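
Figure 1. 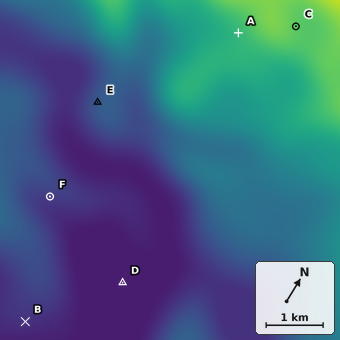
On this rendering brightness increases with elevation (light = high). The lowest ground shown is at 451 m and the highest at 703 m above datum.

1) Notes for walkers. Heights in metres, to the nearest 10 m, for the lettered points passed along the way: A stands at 630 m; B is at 470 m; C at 660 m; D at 450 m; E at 510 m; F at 480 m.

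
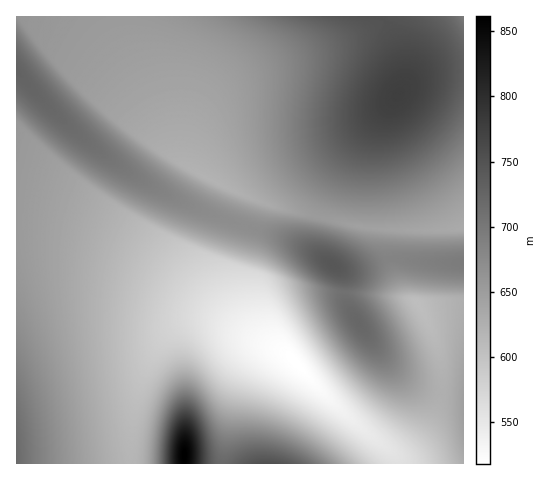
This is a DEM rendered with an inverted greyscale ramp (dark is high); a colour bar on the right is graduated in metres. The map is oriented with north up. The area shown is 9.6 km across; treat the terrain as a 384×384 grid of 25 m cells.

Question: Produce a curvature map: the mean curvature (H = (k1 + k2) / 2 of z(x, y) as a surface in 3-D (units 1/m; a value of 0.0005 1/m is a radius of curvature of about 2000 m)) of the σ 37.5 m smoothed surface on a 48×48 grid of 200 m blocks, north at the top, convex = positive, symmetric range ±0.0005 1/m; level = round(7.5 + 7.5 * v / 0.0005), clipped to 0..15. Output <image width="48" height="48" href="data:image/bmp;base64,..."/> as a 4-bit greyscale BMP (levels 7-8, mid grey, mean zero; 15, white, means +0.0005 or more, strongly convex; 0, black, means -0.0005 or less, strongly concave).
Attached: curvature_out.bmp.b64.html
<image width="48" height="48" href="data:image/bmp;base64,Qk32BAAAAAAAAHYAAAAoAAAAMAAAADAAAAABAAQAAAAAAIAEAAATCwAAEwsAABAAAAAAAAAAAAAAABEREQAiIiIAMzMzAERERABVVVUAZmZmAHd3dwCIiIgAmZmZAKqqqgC7u7sAzMzMAN3d3QDu7u4A////AHd3d3d3d2Qlz/pEaJmZmZmId3ZmZmZ3d3d3d3d3d2Qlz/tEaJmZmYiHd2ZlZmd3eHd3d3d3d2Q1v/tUaImZiIh3dmVVZ3d3d3d3d3d3d2Q1v/tUZ4iIiHd3ZlVWd3d3d3d3d3d3d2U0r/tUZ4iIh3dmZVVneIh3d3d3d3d3d3VFn/pUZ4iHd3ZmVFZ3iIiHd3d3d3d3d3ZFjeplZ3d3d2ZlRWeImYh3Z3d3d3d3d3ZVi8llZ3d3dmZUVniJmZh3Z3d3d3d3d3ZVerhlZ3d3dmVFZ4iZmZh2Z3d3d3d3d3dmeahmZ3d3d2RFZ4mqqYh2Z3d3d3d3d3dmeJhmZ3d3dlRWeJqqqYdmaHd3d3d3d3d2eId2Z3d3dkVniaqqmYdmeHd3d3d3d3d3d4d3d3d3dVZ4mquqmHZmeHd3d3d3d3d3d3d3d3d3ZVZ4mruqmHZWeHd3d3d3d3d3d3d3d3d3VWeJqruph2VXiHd3d3d3d3d3d3d3d3d2VniZq7qZh2VniHd3d3d3d3d3d3d3d3d1Vniaq6qYdlV3iHd3d3d3d3d3d3d3d3d1Z4iaqphkMRIzNHd3d3d3d3d3d3d3d3dmZ3dlRERERFd3dnd3d3d3d3d3d3d3d3dkMjV6u7qYd5qqqnd3d3d3d3d3d3d3d1ICaavMu6mIeaqqqnd3eIh3d3d3d3d2MUeJmru7upmHiaqqqnd3iIh3d3d3d3UjeamJqru7qZh4mqqqqnd4iIh3d3d3dBSJqqmZqquqmYiJmZmZmXeIiIiHd3d0FJqqqqmZqqqpmHZ2VEM0RXiIiIiHd3UUmqqqqqmZqql0EAI0RVVVVIiIiIiHdiOKqqqqqqqZdCEkVnd3d3d3d4iIiIiHQnqqqqqqqpcxJWd3eIiId3d3d4iIiIdySaqqqqqplSJXd3d4iIiIh3d3d4iIiHUXqqqqqqmEFHeIiIiIiIiIiHd3d4iIhzOaqqqqqYMVd3iIiIiIiIiIiIh3d4iIclmqqqqqlBV3d3eIiIiIiIiIiIiHd4iGFqqqqqqWFHd3d3eIiIiIiIiIiIiId4hheqqqqqgyd3d3d3d4iIiIiIiIiIiIh4YYqqqqqWFXd3d3d3d4iIiIiIiIiIiIiGGKqqqqlCd3d3d3d3d3iIiIiIiIiIiIiBiqqqqoJHd3d3d3d3d3eIiIiIiIiIiIiIqqqqqBV3d3d3d3d3d3d4iIiIiIiIiIiKqqqqcWd3d3d3d3d3d3d3iIiIiIiIiIiKqqqmF4h3d3d3d3d3d3d3eIiIiIiIiIiKqqpheIh3d3d3d3d3d3d3d4iIiIiIiIiKqqcXiId3d3d3d3d3d3d3d3eIiIiIiIiKqnF4iHd3d3d3d3d3d3d3d3d4iIiIiIiKqBaIh3d3d3d3d3d3d3d3d3d3iIiIiIiKkmeId3d3d3d3d3d3d3d3d3d3eIiIiIiZNHiHd3d3d3d3d3d3d3d3d3d3d4iIiIiVN4d3d3d3d3d3d3d3d3d3d3d3d3eIiIiReHd3d3d3d3d3d3d3d3d3d3d3d3d4iImg=="/>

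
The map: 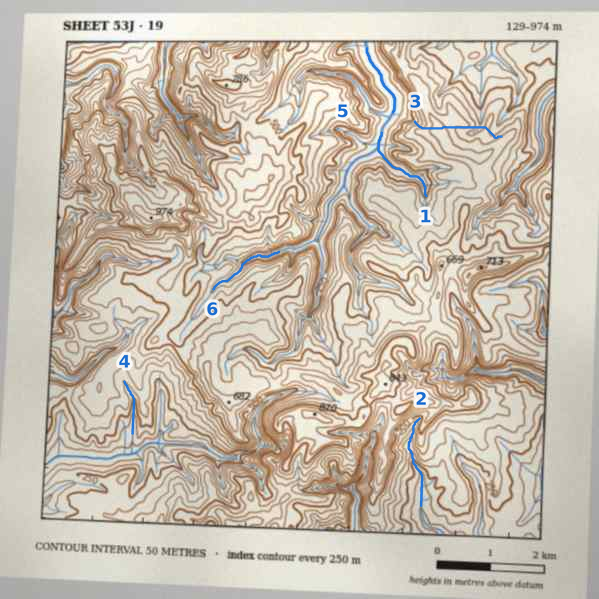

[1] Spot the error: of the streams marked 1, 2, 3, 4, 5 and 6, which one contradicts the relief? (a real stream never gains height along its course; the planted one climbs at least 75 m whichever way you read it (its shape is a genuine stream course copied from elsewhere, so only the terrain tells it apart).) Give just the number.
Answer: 3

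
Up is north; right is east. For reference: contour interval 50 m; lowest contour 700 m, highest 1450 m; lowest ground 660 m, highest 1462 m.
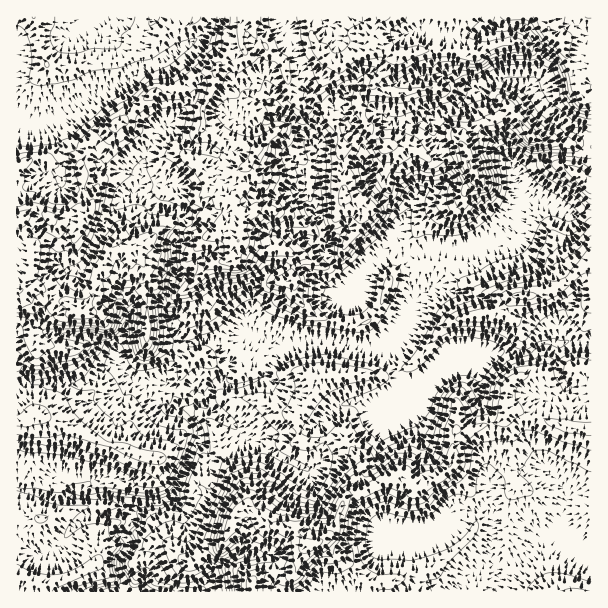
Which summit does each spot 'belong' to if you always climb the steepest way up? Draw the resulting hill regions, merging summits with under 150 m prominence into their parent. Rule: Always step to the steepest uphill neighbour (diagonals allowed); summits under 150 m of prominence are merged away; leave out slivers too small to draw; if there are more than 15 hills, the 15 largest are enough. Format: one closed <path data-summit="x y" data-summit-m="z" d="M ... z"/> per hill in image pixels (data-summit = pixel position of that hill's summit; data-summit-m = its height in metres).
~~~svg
<path data-summit="383 17" data-summit-m="1462" d="M591 16l-575 1 1 575 106 0 1-14-6-11 0-6 10-15 0-6-4-9 8-9-2-9 5-9 18 0 18-6 10-15 1-9 10-21 8-15 0-10-10-17 2-3 5-4 7 0 6-6 1-8 7-6 9 2 10 0 23-7 22-30 24-11 33 2 23 8 10 0 12-6 13-13 15-26 42-34 2-17-4-2-29 0-15 9-10-3-17 0-1-5 18-23 11-16 5-12 8-8 13-5 10-8 0-18-11-23-2-15 15-13 18-7 26-23 9-1 25 7 21 24 14 8 13 12 9 3 7 5-3 14-4 2-37 2-24 14-5 6 4 24 16-1 33 15 23-1z"/><path data-summit="308 545" data-summit-m="1372" d="M321 338l-15 0-24 11-22 30-23 7-10 0-9-2-7 6-1 8-6 6-7 0-7 6 10 18 0 10-8 15-10 21-1 9-10 15-18 6-18 0-5 9 2 9-8 9 4 9 0 6-10 15 0 6 6 11 1 14 467-1-1-248-10 1-6-2-9 0-8 2-4-2-6 0-11 2-13 10-29-2-57 22-18 4-15 6-4-2-7-10-6-12-2-11-6-3-18 2-23-8z"/><path data-summit="525 296" data-summit-m="1169" d="M536 199l-14 0-2 2-3 20-14 15-27 14-20 2-2 17-37 29-11 14-9 17-13 13-8 3 10 5 2 10 13 22 7 2 12-6 9 0 66-26 29 2 13-10 11-2 6 0 4 2 8-2 9 0 6 2 11-2 0-127-23-1z"/><path data-summit="468 164" data-summit-m="1353" d="M500 79l-9 1-26 23-18 7-15 13 2 15 11 23 0 18-10 8-13 5-8 8-5 12-11 16-16 20-1 8 17 0 10 3 15-9 42 2 11-2 15-6 12-8 14-15 3-27-4-18 5-6 24-14 37-2 4-2 3-9-2-7-14-6-13-12-14-8-21-24z"/>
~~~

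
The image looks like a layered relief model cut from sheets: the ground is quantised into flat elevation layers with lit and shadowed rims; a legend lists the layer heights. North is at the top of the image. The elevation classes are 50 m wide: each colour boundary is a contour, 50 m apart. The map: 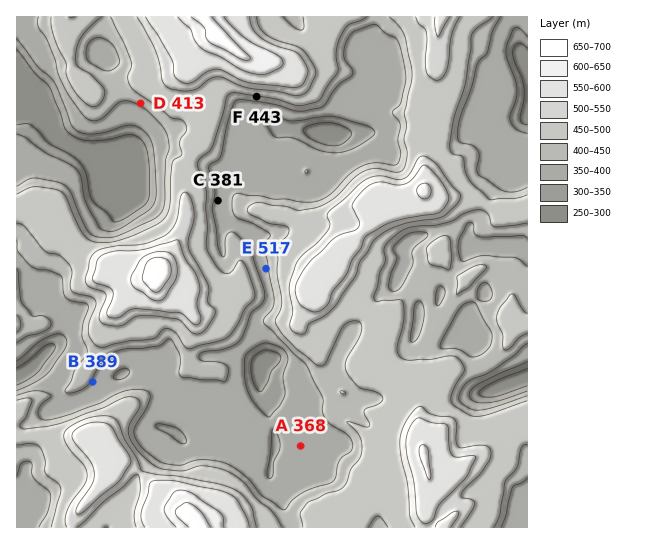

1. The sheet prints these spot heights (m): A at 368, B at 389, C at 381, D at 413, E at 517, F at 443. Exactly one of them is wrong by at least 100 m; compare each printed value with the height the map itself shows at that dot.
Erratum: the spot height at E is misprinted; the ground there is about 392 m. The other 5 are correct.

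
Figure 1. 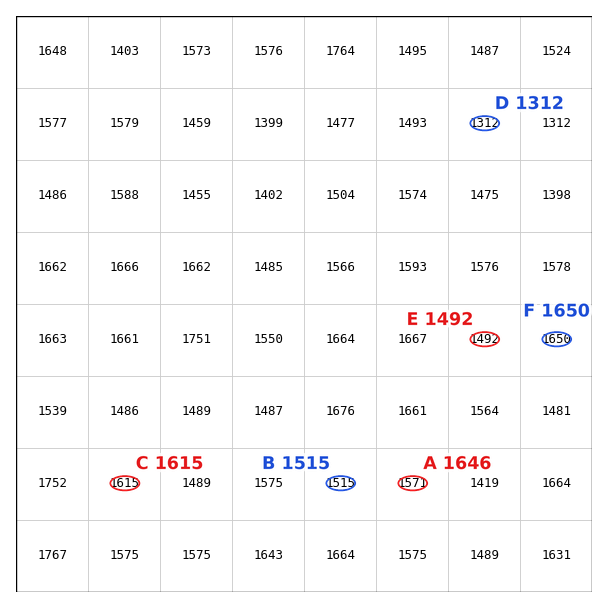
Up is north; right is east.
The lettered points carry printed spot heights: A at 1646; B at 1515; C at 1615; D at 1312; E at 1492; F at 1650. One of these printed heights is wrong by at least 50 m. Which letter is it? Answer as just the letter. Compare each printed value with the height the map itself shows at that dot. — A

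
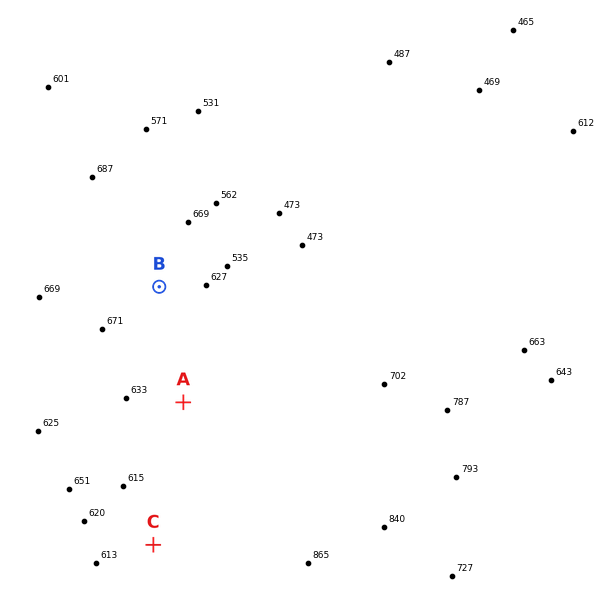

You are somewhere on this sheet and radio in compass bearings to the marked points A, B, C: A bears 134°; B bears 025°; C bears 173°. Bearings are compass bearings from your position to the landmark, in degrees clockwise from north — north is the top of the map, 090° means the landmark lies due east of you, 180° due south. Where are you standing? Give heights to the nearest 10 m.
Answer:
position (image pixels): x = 129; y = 350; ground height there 640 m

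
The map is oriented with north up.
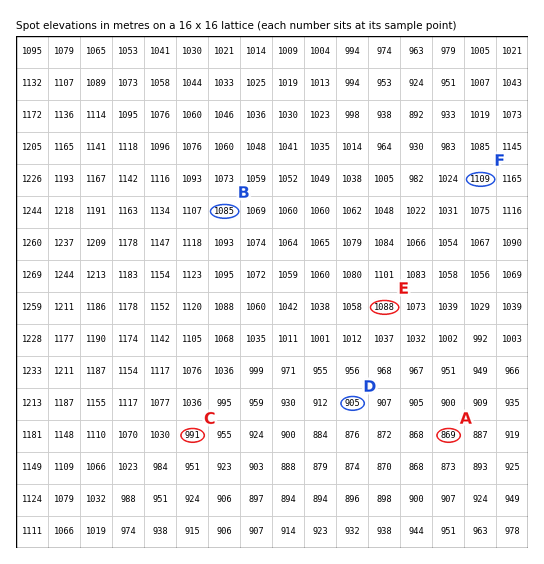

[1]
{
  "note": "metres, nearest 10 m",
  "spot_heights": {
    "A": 870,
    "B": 1080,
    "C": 990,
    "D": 910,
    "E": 1090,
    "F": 1110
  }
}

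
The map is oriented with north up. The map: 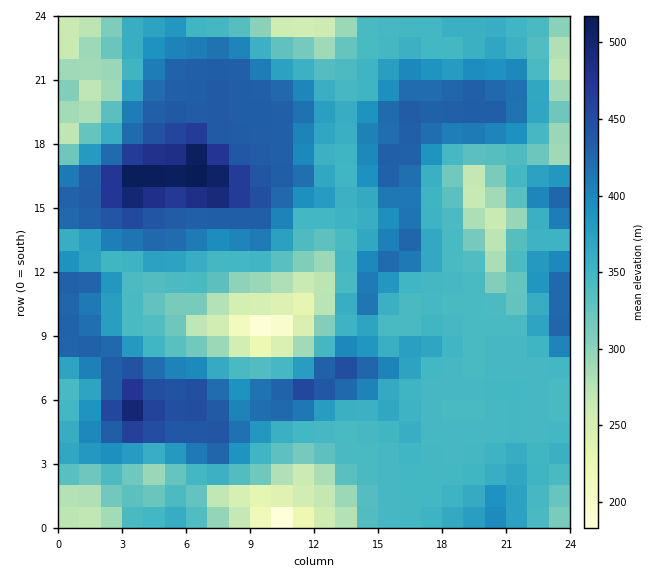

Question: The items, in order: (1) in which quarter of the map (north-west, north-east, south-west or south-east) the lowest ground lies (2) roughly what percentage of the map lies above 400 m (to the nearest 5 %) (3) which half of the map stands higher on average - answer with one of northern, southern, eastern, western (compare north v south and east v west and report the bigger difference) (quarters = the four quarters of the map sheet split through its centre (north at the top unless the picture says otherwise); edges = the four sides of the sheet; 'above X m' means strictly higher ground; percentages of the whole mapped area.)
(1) The lowest ground is in the south-west quarter.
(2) Ground above 400 m makes up about 30 % of the sheet.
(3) Taken as a whole, the northern half is higher than the southern.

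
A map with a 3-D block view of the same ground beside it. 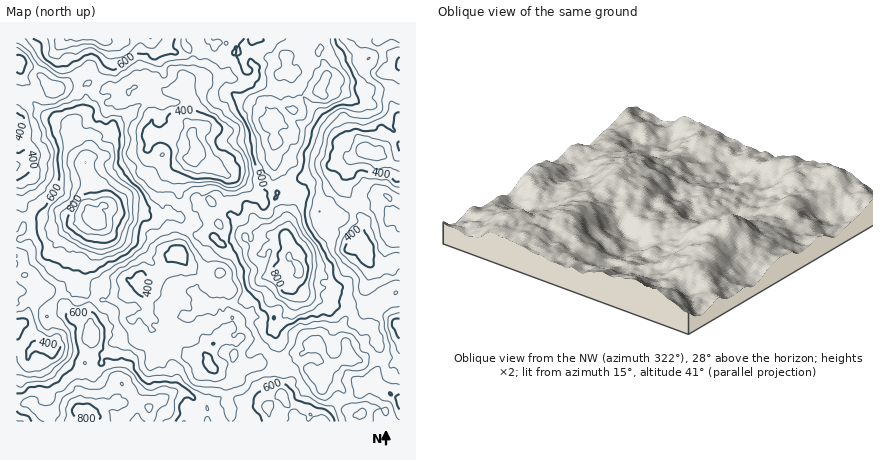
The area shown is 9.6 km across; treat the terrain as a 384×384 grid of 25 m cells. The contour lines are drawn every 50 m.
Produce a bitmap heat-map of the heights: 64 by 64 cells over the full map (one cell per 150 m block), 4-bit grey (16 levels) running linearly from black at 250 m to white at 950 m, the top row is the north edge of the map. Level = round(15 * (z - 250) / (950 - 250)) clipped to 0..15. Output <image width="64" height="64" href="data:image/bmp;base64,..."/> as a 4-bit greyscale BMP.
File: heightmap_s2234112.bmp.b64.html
<image width="64" height="64" href="data:image/bmp;base64,Qk12CAAAAAAAAHYAAAAoAAAAQAAAAEAAAAABAAQAAAAAAAAIAAATCwAAEwsAABAAAAAAAAAAAAAAABEREQAiIiIAMzMzAERERABVVVUAZmZmAHd3dwCIiIgAmZmZAKqqqgC7u7sAzMzMAN3d3QDu7u4A////AHeImaq7zMy7qqmaqZmHd3Z3dmd3eIiJmZmZh2VEVWZmiImZmrzNzLu7qqq6mYd3d3d2Z3eImImZiIh2VURFZWeJmZmavMzMu7u6q7qph3d3d2ZneImYiYiId3ZVVVVVZ4mZiJqru7u7u7qqqqmYd3d3Znd3iZmZh3dmZmZmVmZ4iIiImaq6qqq7uqqqqpiHd2ZmZneIiZh2ZlVWVmdmd3d3iIiImqqqqqu6mYmZmHZmZlVmZ3eIiHZlRFVWd3d3d2Z3d3iJmZmau6qYeIiHZVVVVVVnd3d3dlRERVZ3d3dmZVVWd4iIiJqqqYd3d3ZURERFVVZmZmZmVERFVmZ3dmZUREVneIiIiZmYdlZmZlRDM0VVVVZmZmVERERWVmd2VUQ0RFZ3iYiIiIhlVVZlVDMzRFVVVWZmZURERERFVmZVQzRDRWeIiHd4d2VVVVVDMzRERVVVZmVVVURERERWZlVDMzM0V4iId3d2ZVVVVEQzNFRFVmZmZVRERFVERVZmVTMzMzNXiJiHZmVVVFVVREM0REVWZnd2VEREVURWZnZUNDM0RFeJmYZmZVVUVVVURDNERFVnd3ZVRERVRFZndlQ0REREV4mZh2ZVVURVVVREREREVWeIdmVURVVVZmd2QzNEVVVniZmHZlVVRFVVVUVUREVWd4h3ZlVVZmZ3d2VDM0VmZniJmHdlVFREVVVVVVVERWZ3iIh3dmZmZ3d3ZTNDRWZniIiIdmVERERVVWZVVVVFZneImZiHd3dndmZlRERFZmd3d3dmZVVERVVVVWZlVVZmeIiZqZiIh3d2ZmZVVUVWZ3dndmZVRERFVVVWZmZlZnd4mZqqqZiId3ZmZmZVVVVmZmZmVVRERERVVVZmVVVnd4maq7u6mIh3ZmZmZmVVVVZnd2ZlVEMzNEVVVmVVVVZ4iZrMy7qYiHdlVWZmZVVVVnd3ZmVUMzNERVVVVVVVVomaq8zMupmId2VVVmZVVVZmd3dmZlQzMzREVVVVVVVniau8zMy6mIh3ZURVVVRFZnd3d3dmVDMzNEREREVURWeJq8zN3cqZh2ZlRERFVVVnd3iIiHZlRENEQ0REVVRFZ4mrvM3dypmHZlRERERFZnd4iIiIh3ZlRERDMzRVVVZ4mqq8zd3LmIZVQzNEREVneIiIiJmYh3ZVRDMzNFVmd3iau7zN3MqYdlQzM0REVWeIiJmZqqqZh2ZUMzM1Zmd3iJq7vM3cupdlQzMzRVVmZ4iZmau7u7qYdlVEM0Vnd4eJmqu7zcy5h2VDIjNVZnZniZmrvMzMy5h3ZVVEVnd4eImqq7vMy6h2ZUMzNFZmZneJmrzN3d3LqXdmZVZmd3d3iaqqu8y6l2ZmVDM0VmZmeImazN3u7cuph3dmZmZndmeJmaqru7mGZmZVQ0VWZ3d4iavN3v/t3LqId3ZnZmd2d4iJmZqrqXZmZmVERWd3d3eJq83e/+3cuoh3d3dmZ3d4iImIiaqYdmZmZVRFZndmd4mqvN7u7ty6mHd3ZmZ3d3d3iIeJmZh2VWZVVVZmd2Z3eJmr3u7u3LqYdmZmZ3dmd3eId4iIiHZmZVVFVmZmZmZ3iZrMzd3LupdmZmVndmd3d3d3iIiIh2VVREVWZmZVVmd4mrvMzLuph2VVVVZmZmVWZ3eIiIiHZVREVVZmZURFZ3iau7u7qph2VVVEVVVVREVmeIiIiHdlRDRFVVVUNERWeJq7y7qph2VVRERDMzMyNFd4mYiHd2VEM0REREMzNFZ4mru7qZh2VVREQzIiIiIzVomZmId2VDMzNDMzMiM0VniavLqph2ZUREMyIRIiIzNXiaqZiHZUMzIjMiIiIzRVeKq8u6mHZUREQyIRESIjNFeaqpmYdlQzIiIhESIzNFV4mru7qodVQzREIhERIjM0aJqqqZh2VDIiERERIzNEVniaqqqZh2VDNEMyEREjNEVomruqmHZkMyIRAREjNEVWeJmaqZmHZUMzMyIREjNEVniau7qph2VDMyERIiM0RWeJmZmZmIdlQyIiMhESM0RWeJq7uqmHZUMzIiIjMzNFZ4mamZmIh2VDMzMyERIjNFZ5q7u6qYdlRDMzMzMzM0VniZmYiIiHZUMzMzIhIiNEVomru7qpmHZVREREMzMzVniImZiHd3dlVDRDMiIiNFVniru8uqqYd2VVVVVEMzRWd4iIiIdmZmZUREMzMzNFVniaq7uqqqmHdlZmZlVDRVZmZ3eIh2VVVVVEVERDRFZmeJqru6qqqZmHd3d3ZURVVVVWZnd2ZVVVVVVVRERFZmeImaqqqqqqqqmIh3dlRVVVVERWZmZVVURVVUREREVmd4iJmqmaqqu7qpmHdmVVVVVERFVmZlVVREVVRENEVVZ3d3iJmZmZq7uqqYd3ZVVERUREVWZmVVVUVUVVRERVVmZ3d4iZmZmqu7qph2ZVVERERFZmZmZmZlVVVVVERFVWZmd3eJqqqpqruql2ZUREM0RVZ3ZmZnd3ZVVWZVRFVVZmd4eImqqqmauqmHZlREMzRWeIh3ZneIh2ZmdmVVVmZnd4h4iaqqmZqqmHZmZUQzNWeIiIh3eJmId3d3d3ZmZ3d3iIiZmqqZmqmYdmZlVDRFeJmZmYiJmZmIiIiId2d3d3iIiImaqZmamYh2ZmVERVZ4mqqpmaqqqZiJiId2d3Znd4iIiJmZmZqph2ZVVVVGZ3iaq7uqu7qqmZmYh2Z3ZmZ3eHeIiZmZmZh2ZVVWVV"/>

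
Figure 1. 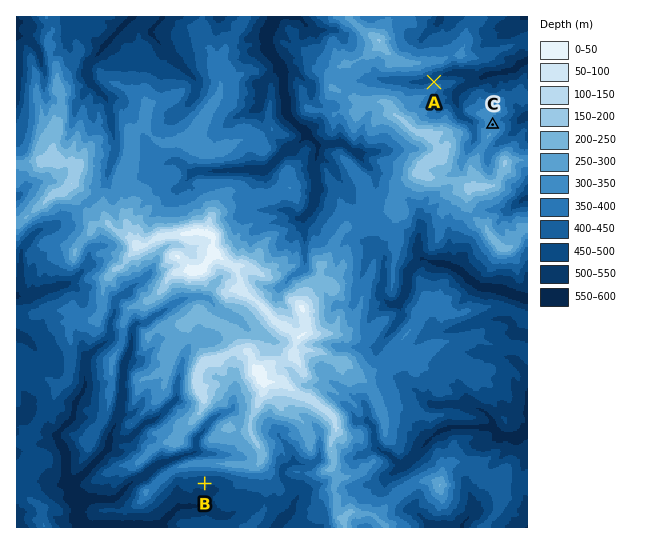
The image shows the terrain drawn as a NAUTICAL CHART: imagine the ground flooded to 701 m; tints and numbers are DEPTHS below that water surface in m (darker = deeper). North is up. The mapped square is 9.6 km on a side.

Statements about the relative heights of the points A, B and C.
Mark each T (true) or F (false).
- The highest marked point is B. F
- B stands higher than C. F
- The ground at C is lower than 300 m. F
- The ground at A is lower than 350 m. T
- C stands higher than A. T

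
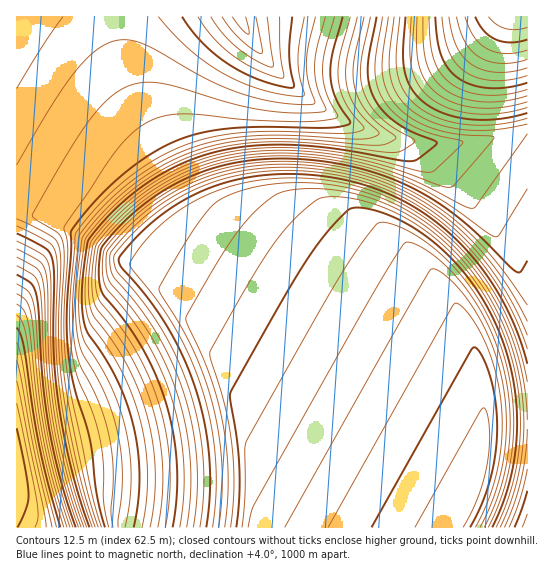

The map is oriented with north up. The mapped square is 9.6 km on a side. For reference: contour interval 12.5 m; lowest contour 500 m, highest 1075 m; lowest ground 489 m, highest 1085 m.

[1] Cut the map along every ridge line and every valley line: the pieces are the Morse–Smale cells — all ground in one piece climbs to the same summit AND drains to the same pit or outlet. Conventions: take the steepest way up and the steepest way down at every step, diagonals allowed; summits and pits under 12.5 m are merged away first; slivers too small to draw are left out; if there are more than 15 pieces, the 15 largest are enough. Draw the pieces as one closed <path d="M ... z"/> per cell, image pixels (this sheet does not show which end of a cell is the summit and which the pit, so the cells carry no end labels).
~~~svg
<path d="M21 211l-5 0 1 317 434-1 21-44 7-24-2-3-331-187-33-16-44-26-11-6z"/><path d="M239 16l-122 1 3 33 9 35 16 36 15 22 35 67 43 33 56 36 184 104 5 7 0 38 4-4 40 0 1-295-3-1-32 11-40 5-44-3-46-12-36-17-32-23-31-32-13-19z"/><path d="M117 16l-101 1 0 193 22 5 31 12 44 26 33 16 315 178 17 12 6-41-1-28-5-7-184-104-56-36-43-33-60-112-14-41z"/><path d="M527 16l-286 0-1 3 29 44 26 26 32 23 30 15 32 10 29 6 35 1 40-5 35-12z"/><path d="M527 424l-40 0-3 2-9 49-8 22-16 28 0 3 77-1z"/>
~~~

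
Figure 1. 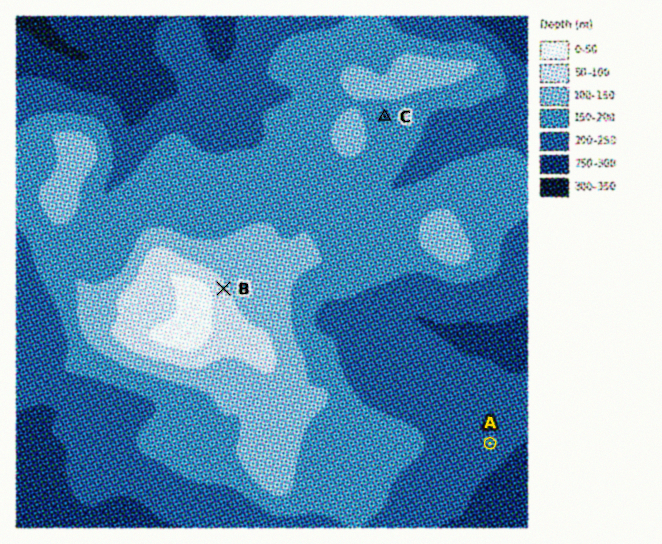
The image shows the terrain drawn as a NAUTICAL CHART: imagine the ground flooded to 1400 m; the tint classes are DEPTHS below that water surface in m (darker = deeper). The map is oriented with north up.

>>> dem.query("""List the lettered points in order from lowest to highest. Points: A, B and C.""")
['A', 'C', 'B']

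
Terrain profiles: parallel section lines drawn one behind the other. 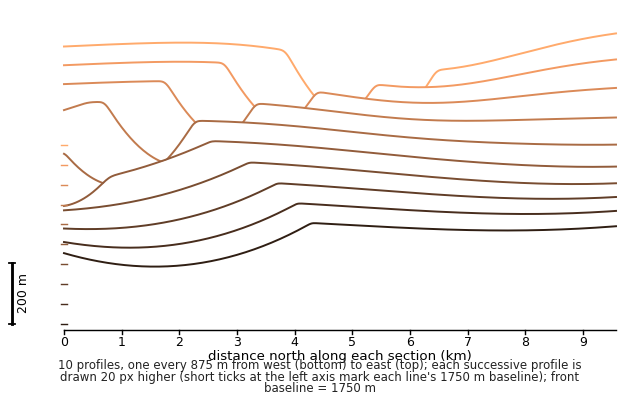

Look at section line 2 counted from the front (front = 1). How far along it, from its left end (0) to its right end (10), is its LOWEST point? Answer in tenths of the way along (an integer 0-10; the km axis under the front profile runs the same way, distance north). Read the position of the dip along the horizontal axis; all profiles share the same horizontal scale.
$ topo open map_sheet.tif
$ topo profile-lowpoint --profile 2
1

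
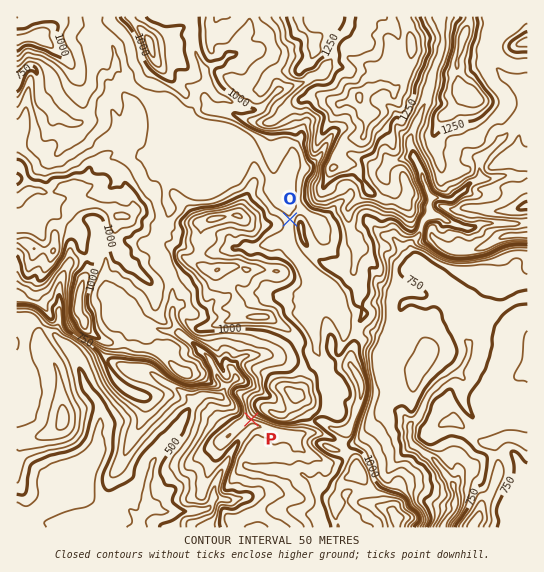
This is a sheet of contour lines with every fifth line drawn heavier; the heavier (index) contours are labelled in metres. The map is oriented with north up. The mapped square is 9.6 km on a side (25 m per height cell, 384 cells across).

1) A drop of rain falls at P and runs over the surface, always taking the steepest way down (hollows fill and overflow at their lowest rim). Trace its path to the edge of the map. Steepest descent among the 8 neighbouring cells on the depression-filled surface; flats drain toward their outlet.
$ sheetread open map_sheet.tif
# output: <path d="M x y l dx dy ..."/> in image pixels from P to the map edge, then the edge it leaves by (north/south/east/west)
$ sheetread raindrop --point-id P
<path d="M251 419l0 8-13 14-4 8-3 2-8 18-4 5 0 3-5 10 0 11-3 4 0 3-4 4-2 1-11 0-1 1-32 0-4-2-4 0-7 4-7 6 0 8"/>
exit: south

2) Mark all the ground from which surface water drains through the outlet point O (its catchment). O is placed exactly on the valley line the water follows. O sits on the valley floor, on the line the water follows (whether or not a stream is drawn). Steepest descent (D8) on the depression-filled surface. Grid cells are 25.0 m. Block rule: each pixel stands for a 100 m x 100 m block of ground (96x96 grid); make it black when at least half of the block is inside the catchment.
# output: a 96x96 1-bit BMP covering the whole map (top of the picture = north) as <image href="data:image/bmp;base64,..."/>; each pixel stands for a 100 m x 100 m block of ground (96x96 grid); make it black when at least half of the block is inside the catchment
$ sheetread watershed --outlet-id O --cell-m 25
<image width="96" height="96" href="data:image/bmp;base64,Qk2+BAAAAAAAAD4AAAAoAAAAYAAAAGAAAAABAAEAAAAAAIAEAAATCwAAEwsAAAIAAAAAAAAA////AAAAAAAAAAAAAAAAAAAAAAAAAAAAAAAAAAAAAAAAAAAAAAAAAAAAAAAAAAAAAAAAAAAAAAAAAAAAAAAAAAAAAAAAAAAAAAAAAAAAAAAAAAAAAAAAAAAAAAAAAAAAAAAAAAAAAAAAAAAAAAAAAAAAAAAAAAAAAAAAAAAAAAAAAAAAAAAAAAAAAAAAAAAAAAAAAAAAAAAAAAAAAAAAAAAAAAAAAAAAAAAAAAAAAAAAAAAAAAAAAAAAAAAAAAAAAAAAAAAAAAAAAAAAAAAAAAAAAAAAAAAAAAAAAAAAAAAAAAAAAAAADAAAAAAAAAAAAAAAPgAAAAAAAAAAAAAB/gAAAAAAAAAAAAAD/wAAAAAAAAAAAAAH/wAAAAAAAAAAAAAH/wAAAAAAAAAAAAAH/4AAAAAAAAAAAAAH/4AAAAAAAAAAAAAD/4AAAAAAAAAAAAAD/4AAAAAAAAAAAAAD/wAAAAAAAAAAAAAD/gAAAAAAAAAAAAAD/gAAAAAAAAAAAAAD/gAAAAAAAAAAAAAH/gAAAAAAAAAAAAAH/gAAAAAAAAAAAAAH/gAAAAAAAAAAAAAH/wAAAAAAAAAAAAAP/wAAAAAAAAAAAAA//wAAAAAAAAAAAAB//wAAAAAAAAAAAB///4AAAAAAAAAAAD///4AAAAAAAAAAAH///4AAAAAAAAAAAH///wAAAAAAAAAAAH///wAAAAAAAAAAAH///wAAAAAAAAAAAP///wAAAAAAAAAAAf///wAAAAAAAAAAA////wAAAAAAAAAAD///+AAAAAAAAAAAP///wAAAAAAAAAAAP///gAAAAAAAAAAAP///AAAAAAAAAAAAP//+AAAAAAAAAAAAP//8AAAAAAAAAAAAH//8AAAAAAAAAAAAH//8AAAAAAAAAAAAH//4AAAAAAAAAAAAH+AYAAAAAAAAAAAAAcAAAAAAAAAAAAAAAAAAAAAAAAAAAAAAAAAAAAAAAAAAAAAAAAAAAAAAAAAAAAAAAAAAAAAAAAAAAAAAAAAAAAAAAAAAAAAAAAAAAAAAAAAAAAAAAAAAAAAAAAAAAAAAAAAAAAAAAAAAAAAAAAAAAAAAAAAAAAAAAAAAAAAAAAAAAAAAAAAAAAAAAAAAAAAAAAAAAAAAAAAAAAAAAAAAAAAAAAAAAAAAAAAAAAAAAAAAAAAAAAAAAAAAAAAAAAAAAAAAAAAAAAAAAAAAAAAAAAAAAAAAAAAAAAAAAAAAAAAAAAAAAAAAAAAAAAAAAAAAAAAAAAAAAAAAAAAAAAAAAAAAAAAAAAAAAAAAAAAAAAAAAAAAAAAAAAAAAAAAAAAAAAAAAAAAAAAAAAAAAAAAAAAAAAAAAAAAAAAAAAAAAAAAAAAAAAAAAAAAAAAAAAAAAAAAAAAAAAAAAAAAAAAAAAAAAAAAAAAAAAAAAAAAAAAAAAAAAAAAAAAAAAAAAAAAAAAAAAAAAAAAAAAAAAAAAAAAAAAAAAAAAAAAAAAAAAAAAAAAAAAAAAAAAAAAAAAAAAAAAAAAAAAAAAAAAAAAAAAAAAA="/>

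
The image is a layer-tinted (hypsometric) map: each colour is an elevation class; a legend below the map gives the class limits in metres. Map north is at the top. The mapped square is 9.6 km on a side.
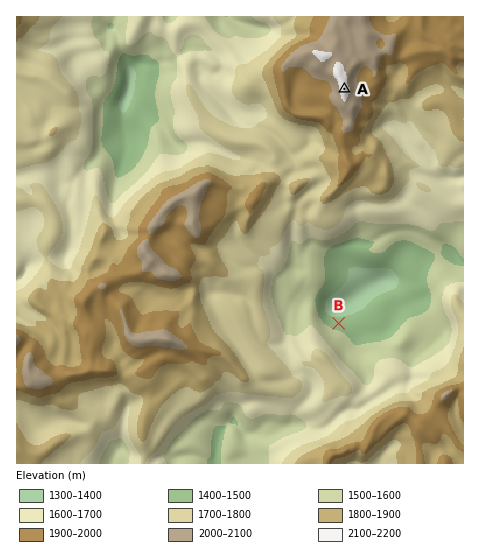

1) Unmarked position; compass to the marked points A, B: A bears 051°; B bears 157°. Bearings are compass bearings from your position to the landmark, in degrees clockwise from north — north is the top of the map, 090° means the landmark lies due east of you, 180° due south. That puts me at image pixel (266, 152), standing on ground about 1780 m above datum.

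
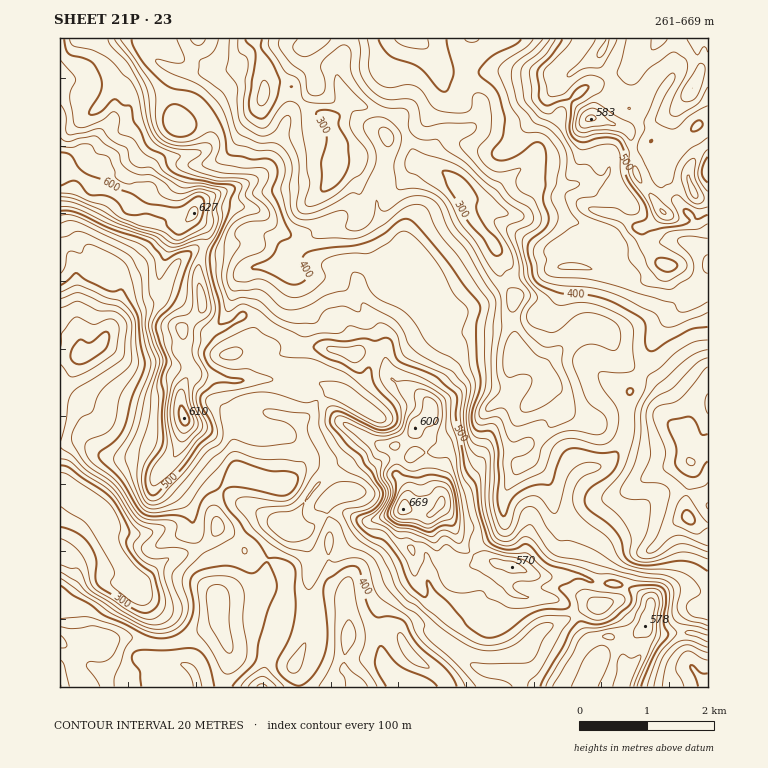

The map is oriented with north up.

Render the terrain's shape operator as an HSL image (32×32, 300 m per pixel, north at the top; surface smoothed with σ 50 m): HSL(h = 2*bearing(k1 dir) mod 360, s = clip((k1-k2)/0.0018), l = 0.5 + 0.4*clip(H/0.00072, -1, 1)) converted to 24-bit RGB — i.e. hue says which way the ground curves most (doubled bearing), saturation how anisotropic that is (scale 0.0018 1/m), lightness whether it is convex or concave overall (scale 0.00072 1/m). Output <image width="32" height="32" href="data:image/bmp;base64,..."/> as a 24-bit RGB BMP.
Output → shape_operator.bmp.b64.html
<image width="32" height="32" href="data:image/bmp;base64,Qk02DAAAAAAAADYAAAAoAAAAIAAAACAAAAABABgAAAAAAAAMAAATCwAAEwsAAAAAAAAAAAAAgsqEqJloimNUaoqPdHySf5qVd0R+nltb1aSITjyKOVewvda1hp2AQpRidDB4Yqionta5e6fCfRlEdDNRjsuQhZLBZba/OmaI2qGWw2FzJGt8zqWK7ZhuNGxrWYxtfDpdVcFZlVF0qbiJPWhNe108inc/WkZkZ5NkxcyseHyyJ2aYx6KdqouLUIKjPzywkcGNgK1gOgsbmjc6eOK2pIwaYnYYPXInS1tvT5R37pmaHz5Cn8tg96elN0lxMTolYjAqdU7NkKPHwb/epbr2iqL9wHvzyW3bgLSUnriLj2aHNl9ypIZkvKyNU4GmJCdIvsd3cS1aj0K8m9BVnTUymLTLvazMYatrF1A3QHZznNie18z/opHy7WuQhrfwVEP/zOj/lW1Aa8hyb8aXjkJnOhEoTTQmqklBysCMlqB5fGWBUWiFUHKGy8uSklidPC94ualvcTFib4o5WtGGg7msdY5ylG5tvWNtdkNMIm4eBesAFCIRmzIz5nKA9ut5EUczSEAThOLJUNFxdigkPRkdOBoxpXpTWqaEydi4opCmcl2YmHKiOj2KxdJ3cE5sPTd0p3WBkFSfktWnTT+yl6NtX4NnlmOBesq8aoPvZcnykCdEbRwjBn4jW/e/+dLdThqeX2eurDs/kzsvgEVobihaH2FGkdG8hsi+mbN5rnSBiFKarYFuOiRd5M+jhUpvJUpPiXNrfGCLyuOPOFCOmo+tml+jcqdqbqvelOHucnPlnqzsf6/tot3wUL7Qz0dezEO0h4KhkcZqrG2gYieCrx7LvOPlJm4fVYUjqa5Xq4daXzhBlSQlRpg6hNVepTrOf0KgTGdCY4tazul2bJoieYo6QODCr/D97mfvtKxoVS46iGtEkItXnLQvHCoJPUUQvZJ+iKGvnG9zoXpsPRxitp8ifooP0kWjwtqqG11Unyk7jkV7jJ/Kr9vbzL+LGB1AsjF6r7dXs6ETSSUNY+EbW/NjSORuCSoolz0hx3hKX0t1k51if6KKpnaNs2asKINoSMZFdSM8dJNqi0BZORQ4uTdT5tV0GJg+idtbLhRAXa+Rf9XXtuDn3ojUtIlDJhrhj+b/qWz//8z+sNj99NT3i/vEac9TDQkqRLmcx7mVaD+IhLp2fHtmjGZ+nXOQqYuCMVIefiY9ajE0XSElRSZOY5Su9u3VSrOjaZVrMFiOcte+areLXGgtYyJS+ZmdHFEcLi4QJCAPsv8y2HjIv+Wv8HnvxmxxEiBAPaunwX1+nUKbt49dbHJBRHQ6W5CRupitX0rGabPOXSpKq2aWZ7PJM8nW9tXW5p+wRH9nXY5vKFYlXDsehnY/Hk41xddK0V3Ad0GgD3HFzP/TP0yPrMla8GQgy0F3RWKeFkVFkEpQoWeCwouiwpbHeaqNPHlbWZJGUY5qYjN6RErNsOHjdJHRgHi7Nodf/5udvZxVTXVQRDSAiKiogZCdc6OkSG18iktTdkVhbdess/89OUYfeJI54OuVIjKw11+5VTSaMHZ8kaycl7iug3W34ZCtW4SWgZeeU0eGKpI6sIe2b6B4VFlkkV1sbjiD73NZ9/LLbcLrQiuhhquyhouucG+ob0GYwEWozP/5euL/9ADp/cTSQMpAwOOFByFI3HyPNkSJc2e1TqR5pIBcUzY8xoRhpMZ8W3iLaTVes09fjqdziHdrX2RwUmV7Vi6O8vTC2P3OXxRjUXGTfXtdc2BLd1E/J3FvzP/irkIEMAMDECcM9tRO9fLWzbBRCSonpYUZOHFkk4FWikhik0g/d2VakK5a1MVcPyo+X4h7XHSVYK6ek36kcXacRmCOqj2/tf6I/08sPSJRr3s+SI89W5ibjLPCacDDdGEbXB8ucF2jecy0ju7N5dqc5JHJr1bWGnmasnGjRHhre0RunHNlhJGbhqmy36+3SEaQaZd9RY6LQIqScWiVkXuZXUh1LEBk6tpd+eW6Snnod3Ldx3XeXEm6gWNBdUpBdD5EZ79ZLpOxpOnBb7CJn1RXrF5Pt2VoQGN+TEiHnk6AXUJ2i62Kha6ZZZqXvERKo3V9hod3S3hIXmo/KFklbUFEfDZtcDZWxe+KzfFuMSMWMEAflplKpkeJo4TMYlfeydz22NnzQ3fWk8dZYGNAdFdHpoJeppB5hVJ+OCpVml1MOpJwha+Plp2Hbkd1qnmAr5KHjXF/l1+MjlSHqXplHkRCRDBgnZ/Szee/4KF/TDCwkmbGSYSGh93UYrTDR5JrgWM4d5NEnFlXx5KDbU56iG97np5qppltil2ZQRx4n7qMfqOBRIRNdWVLYUVGg41eu3V2l31tZW+Ea3FKkFpWZjZhLHdxIehAx8Bq+zZ+j/S8EEXYrr3kV5OMa1R9k2udjaSimFptZrlvj0tTgWFxhn11naOQuputYaOoCxuD27G8qWllc1hSZ09JcXxea5RgZpZev4Wle3eoRV+KXWCPjMbROWyryc1/JWtj7+l9xuOUFDtUrG9nlnebT05tf2xklX5is51jek9ThmxofoR1g5d+dqOEiKGCu1KvHQkqq2wUr61IhGhsb3uCc6OleH6voYxcPJRIfXq5OkCqkM/KmD2bXEZ5xLJeDXFR7/yky21CJDtCQWIgdWUvcklhe49Wsohxe7aLkGSYg42NhX2Li7WUd4yShKh8SihuXxOM2N65yL/flp7Ug6TRXWWqdVKJ26jUsc/jOKqjj0CGf0MvaT87ZHhFYlY3/4QPBTYA/vEBYzuogn+4VpypPoZtZ7Opeq6un3u3n3Gxpn2Wi7GVc6KLf6CLomibLw4xKzSMw+POtrJ1m29fhGmgdF2fqY1IS9RLpW1DgStQcUpBYSUyi1FAwJAzSuzwzd7uvaLqxe+1Cygrb2c0ZsBSaLXbeEzAh5xCKVYyimFVu42csql/lotfZaNsYhpRKyXGe+XZjGxBvHZZlmtVakQndSQ1qu7ftx8ORZYSRbxSYSxRZ7Cde7/b0u/xd6XNZabY99TmyGdkTB/Rpc/unt7YJ1ZAKWFq0Y+9lkCwZKtGQZJmw4+bq8WvbUaLby2JjVQrYFAdRXU2mqhZtlvWqsrvcbLfLgwj0v/MpgDk7qkua53ivtrritzoWWfFjsSpNr3AbeXP887946j/tjseiYI3jVV1MHVpLWJMxFmUw6KON4tjdq9Tr3FGUxg+bzA3TZ1SorvAR5WruKl4Y6E8iGpIeipdNf86c98wgBSszP/Zfqm4XKN/na5TPolwvsZgYU8kMjsHJSsIc20rzluk2K3PcXSoYleANk5gWoNJvI1noK9bdXJIczYwYy1PcIign7+WOY1QXl6RY06HwoxyZZxiKBVt4frRaViKPaDa+sc9kl3RqZHIf6i5qGK1UdCUX1rr45n644bFL4J0YpqZv4B9pldzjF+QTVF8ckdUn6VUyM+Bay9qVlSbgZ3IgbHOvp3DvoehLlFSWj1K6bk2Um0zEi8movs6hUxcNX5Z+4i0FFMwsGE7yDg8kLVIYrI2IBMTR0Yg39d2SpaRQGx6vDJftJhta4OPYzaFgIq2pNbU0VjRs16/XKR3W4I7PmQ6gnNhr2RxnEF5IGuY/c7gdILpm+7/x3fhZDuVh7k7JlMulz6SL105v8tU1LWCizWNVD56dLakmMqUrHJgGTM4QFuO2oSJfSYjJ5xgR5oxg1IZcFcpRX1Krn6DkqyyS3meb1Z0nk9xx4eUFY5WIP+X8rnFbikooVZGMlKQ7aC0MKVtjGCAipSaUZd8tdOZYD2pXXC2jr+rk1x/wXx6QTV9KX5LYBgf7e3TQjuodz1/o7OfkpypVW2PkKuGi5l7ekl8VGl6c5KYqnWg6sPKClcbcmEVrGdtZaVVM4tvMy7X9tbVcIapl46lgJunjtOPYCRaeVMykZc6a189mLNchj2yZDBylrNxjNBQQSxqYGClt7Sik3N9Z2yAhK5+a3uYYGascIS8c4rEjJ7R2Ja25nziT9qXKE6yyZaRlKBbHE1L56tqJ35/oFRae81hhR9PgjtwicCqqUF6d6yAVKRvYhyZgG27pL2+w46oTXKKPV5qqZBunHBxfqWMfbCSZH+GYW58XYpqTHRhVW1uwm1uvGpA7qKvBU17yJFqwHV8Qk13irJg"/>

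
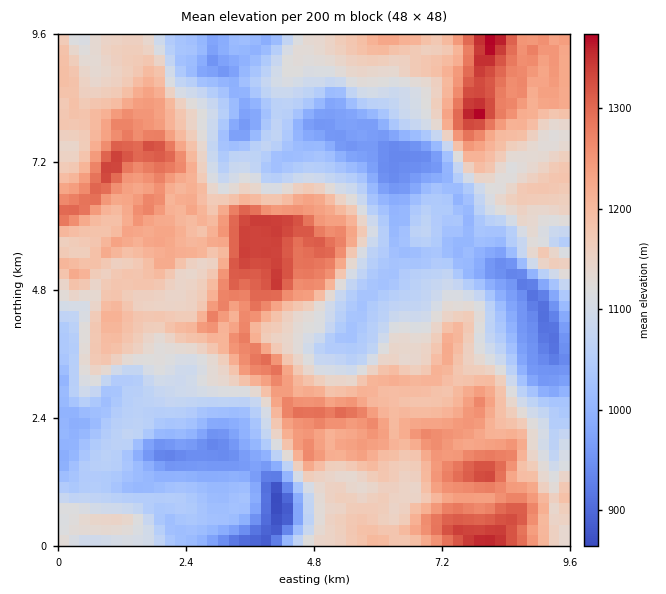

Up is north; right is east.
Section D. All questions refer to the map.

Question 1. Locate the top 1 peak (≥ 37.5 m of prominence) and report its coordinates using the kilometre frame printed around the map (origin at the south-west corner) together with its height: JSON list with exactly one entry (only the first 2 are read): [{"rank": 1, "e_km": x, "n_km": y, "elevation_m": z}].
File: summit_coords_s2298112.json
[{"rank": 1, "e_km": 7.89, "n_km": 8.11, "elevation_m": 1382}]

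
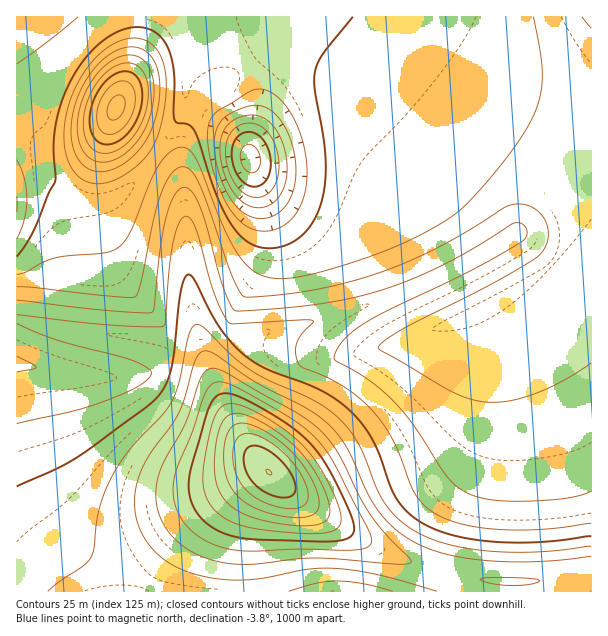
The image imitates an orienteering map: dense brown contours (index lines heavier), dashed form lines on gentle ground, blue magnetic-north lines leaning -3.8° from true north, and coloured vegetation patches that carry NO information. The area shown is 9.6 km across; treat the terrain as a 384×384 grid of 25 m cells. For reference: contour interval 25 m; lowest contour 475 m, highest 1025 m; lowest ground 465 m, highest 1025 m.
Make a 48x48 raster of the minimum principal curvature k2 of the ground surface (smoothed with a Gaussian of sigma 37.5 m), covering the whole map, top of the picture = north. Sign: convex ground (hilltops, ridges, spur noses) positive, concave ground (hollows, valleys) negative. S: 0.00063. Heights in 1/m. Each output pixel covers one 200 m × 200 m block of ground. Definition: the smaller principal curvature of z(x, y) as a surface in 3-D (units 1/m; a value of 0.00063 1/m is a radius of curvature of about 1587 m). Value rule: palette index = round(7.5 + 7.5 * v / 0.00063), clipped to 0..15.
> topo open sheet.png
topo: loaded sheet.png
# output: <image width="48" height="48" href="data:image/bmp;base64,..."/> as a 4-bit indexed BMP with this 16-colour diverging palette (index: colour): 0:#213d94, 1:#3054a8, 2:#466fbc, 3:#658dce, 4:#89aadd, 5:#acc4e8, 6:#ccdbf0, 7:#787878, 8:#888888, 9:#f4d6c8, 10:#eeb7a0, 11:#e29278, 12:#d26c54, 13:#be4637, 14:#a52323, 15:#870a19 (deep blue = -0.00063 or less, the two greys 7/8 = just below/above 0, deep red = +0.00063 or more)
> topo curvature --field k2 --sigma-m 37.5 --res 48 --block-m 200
<image width="48" height="48" href="data:image/bmp;base64,Qk32BAAAAAAAAHYAAAAoAAAAMAAAADAAAAABAAQAAAAAAIAEAAATCwAAEwsAABAAAAAAAAAAlD0hAKhUMAC8b0YAzo1lAN2qiQDoxKwA8NvMAHh4eACIiIgAyNb0AKC37gB4kuIAVGzSADdGvgAjI6UAGQqHAHd2ZmZmZmZmd3dmZmVVVWZ3eIiIiIiIiHd3d2ZmZmZnd3d2ZlVVZnd3d3d3d3d3eYd3d3d2Zmd3d3d2ZVVmd3d3d3d3d3d3eYh3d3d3d3d3d3dmVWZ3d3d3d3d3d3d3eIh3d3d3d3d3d3dmZnd3dmZndmVVVVVVZoh3d3d3d3d3d3ZmeId3ZmZmVVVVVVVVVYh3d3d3d3d3d2ZomId3ZmZVVVZmZmZmZYd3d3d3d3d3d2eJmYh3ZlVWZmd3d3d3Zod3d3d3d3d3dmiZmYh2VVZmd3d3d3d3d4d3d3d3d3d3ZomqmYdlVmZ3d3d3d3d3d4d3d3d3d3d2Z5qpmXZVZmd3d3d3d3d3d4d3d3d3d3dmaJmZmGVWZnd3d3d3d3d3d4d3d3d3d2ZmeZmZhlVmZ3d3d3d3d3d3d4d3d3d3d2ZWiIiIZVZnd3d3d3d3d3d3d4d3d3d3dmVniIiGVWZ3d3d3d3d3d3d3d4d3d3d3dlVnd3d1VmZ3d3d3d3d3d3d3d4d3d3d3ZlV3d3dlVmZ3d3d3d3d3d3d3d3d3dlRERVZ3d2ZVZmZ3d3d3d3d3d3d3d1QzRFZmUkZ3dmUxI0Vnd3d3d3d3d3d3d1Z3d3d3dgZ3ZlAVZlQzRnd3d3d3d3d3d3d3d3d3dxV3ZQR3d3d2VDRnd3d3d3d3d4iIiId3dxV3cViHd3d3d3ZDV3d3d3d3d4iHd3d3cgd3cVd3d3d3d3d3U0d3d3d3d4d3d3d3QGd3dBd3d3d3d3d3d2NHd3d3d3d3d3dTFXd3diR3d3d3d3d3d3djV3d3d3dkQzRFVXh3dlQ0Vnd3d3d3iHd3U2d3dzNGd3d2Vnh3dVZnZERWd3d3d4iHd0R3d3d3d3d2Voh3dVZnd3dUNXd3d3eIh3Y3d3d3d3d2VoiIdVVmd3d3dTRnd3d4iIhVd2d3d3d2VoiIdUVmZ3d3d3dDV3d3eYh0d2d3d3d2VoiIdURVZnd3d3d3U2d3eYh0d2d3d3d2VoiIdDNFVnd3d3d3d0NneIhVd2d3ZVVmVoiIdCI0Vnd3d3d3d3Y1d3Y3d2d2REMjVniIdBEjVnd3d3d3d3d1MzR3d2d0RVQxFXiHZAATVnd3d3d3d3d3d3d3d3djRmZSAWh3YwAUVnd3d3d3d3d3d3d3d3dDVnh1EEd2UgAlZ3d3d3d3d3d3d3d3d3cyV4mXMAZ1QgAlZ3d3d3d3d3d3d3d3d3cxWJqpYQRlMhE1Z3d3d3d3d3d3d3d3d3cxSKu7lAFlQzM1Z3d3d3d3d3d3d3d3d3dQN6u7phBVZ2RFZ3d3d3d3d3d3d3d3d3dgFqu7pyBImXVWd3d3d3d3d3d3d3d3d3dyBIqqlzBImHZnd3d3d3d3d3d3d3d3d3d1AliZh0FGd2Z3d3d3d3d3d3d3d3d3d3d3IDZ4dkJWZnd3d3d3d3d3d3d3d3d3d3d3cRRWZUNnd3d3d3d3d3d3d3d3d3d3d3d3diJFVUR3d3d3d3d3d3d3d3d3d3d3d3d3d2M0REZ3d3d3d3d3d3d3d3d3d3d3dw=="/>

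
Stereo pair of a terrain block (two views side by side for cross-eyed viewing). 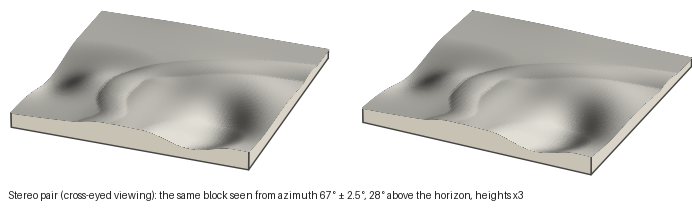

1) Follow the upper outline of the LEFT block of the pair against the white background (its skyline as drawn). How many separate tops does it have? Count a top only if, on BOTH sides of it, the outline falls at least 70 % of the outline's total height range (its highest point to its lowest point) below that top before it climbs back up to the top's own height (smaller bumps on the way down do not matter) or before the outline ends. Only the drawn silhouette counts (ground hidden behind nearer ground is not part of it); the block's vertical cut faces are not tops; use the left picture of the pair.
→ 0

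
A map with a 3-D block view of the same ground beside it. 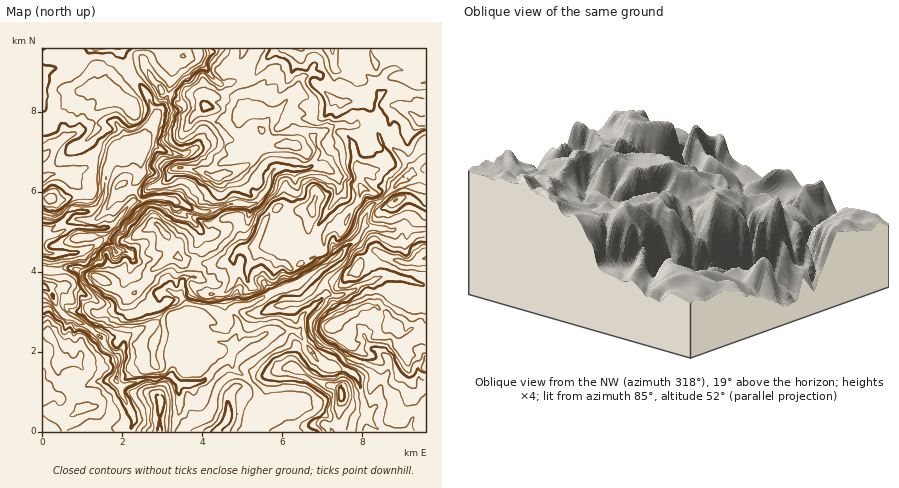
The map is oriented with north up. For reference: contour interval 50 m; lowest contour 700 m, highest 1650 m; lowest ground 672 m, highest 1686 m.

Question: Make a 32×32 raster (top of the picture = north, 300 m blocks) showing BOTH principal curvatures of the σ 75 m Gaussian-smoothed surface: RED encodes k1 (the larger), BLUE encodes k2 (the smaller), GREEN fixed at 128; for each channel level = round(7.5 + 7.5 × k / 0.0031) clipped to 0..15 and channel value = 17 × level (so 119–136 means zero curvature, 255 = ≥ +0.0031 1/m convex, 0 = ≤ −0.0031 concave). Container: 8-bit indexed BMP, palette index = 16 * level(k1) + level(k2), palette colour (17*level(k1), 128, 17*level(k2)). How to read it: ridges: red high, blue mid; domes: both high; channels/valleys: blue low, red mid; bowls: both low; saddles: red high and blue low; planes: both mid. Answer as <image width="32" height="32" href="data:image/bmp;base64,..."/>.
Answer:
<image width="32" height="32" href="data:image/bmp;base64,Qk02CAAAAAAAADYEAAAoAAAAIAAAACAAAAABAAgAAAAAAAAEAAATCwAAEwsAAAABAAAAAAAAAIAAABGAAAAigAAAM4AAAESAAABVgAAAZoAAAHeAAACIgAAAmYAAAKqAAAC7gAAAzIAAAN2AAADugAAA/4AAAACAEQARgBEAIoARADOAEQBEgBEAVYARAGaAEQB3gBEAiIARAJmAEQCqgBEAu4ARAMyAEQDdgBEA7oARAP+AEQAAgCIAEYAiACKAIgAzgCIARIAiAFWAIgBmgCIAd4AiAIiAIgCZgCIAqoAiALuAIgDMgCIA3YAiAO6AIgD/gCIAAIAzABGAMwAigDMAM4AzAESAMwBVgDMAZoAzAHeAMwCIgDMAmYAzAKqAMwC7gDMAzIAzAN2AMwDugDMA/4AzAACARAARgEQAIoBEADOARABEgEQAVYBEAGaARAB3gEQAiIBEAJmARACqgEQAu4BEAMyARADdgEQA7oBEAP+ARAAAgFUAEYBVACKAVQAzgFUARIBVAFWAVQBmgFUAd4BVAIiAVQCZgFUAqoBVALuAVQDMgFUA3YBVAO6AVQD/gFUAAIBmABGAZgAigGYAM4BmAESAZgBVgGYAZoBmAHeAZgCIgGYAmYBmAKqAZgC7gGYAzIBmAN2AZgDugGYA/4BmAACAdwARgHcAIoB3ADOAdwBEgHcAVYB3AGaAdwB3gHcAiIB3AJmAdwCqgHcAu4B3AMyAdwDdgHcA7oB3AP+AdwAAgIgAEYCIACKAiAAzgIgARICIAFWAiABmgIgAd4CIAIiAiACZgIgAqoCIALuAiADMgIgA3YCIAO6AiAD/gIgAAICZABGAmQAigJkAM4CZAESAmQBVgJkAZoCZAHeAmQCIgJkAmYCZAKqAmQC7gJkAzICZAN2AmQDugJkA/4CZAACAqgARgKoAIoCqADOAqgBEgKoAVYCqAGaAqgB3gKoAiICqAJmAqgCqgKoAu4CqAMyAqgDdgKoA7oCqAP+AqgAAgLsAEYC7ACKAuwAzgLsARIC7AFWAuwBmgLsAd4C7AIiAuwCZgLsAqoC7ALuAuwDMgLsA3YC7AO6AuwD/gLsAAIDMABGAzAAigMwAM4DMAESAzABVgMwAZoDMAHeAzACIgMwAmYDMAKqAzAC7gMwAzIDMAN2AzADugMwA/4DMAACA3QARgN0AIoDdADOA3QBEgN0AVYDdAGaA3QB3gN0AiIDdAJmA3QCqgN0Au4DdAMyA3QDdgN0A7oDdAP+A3QAAgO4AEYDuACKA7gAzgO4ARIDuAFWA7gBmgO4Ad4DuAIiA7gCZgO4AqoDuALuA7gDMgO4A3YDuAO6A7gD/gO4AAID/ABGA/wAigP8AM4D/AESA/wBVgP8AZoD/AHeA/wCIgP8AmYD/AKqA/wC7gP8AzID/AN2A/wDugP8A/4D/AHaWhnaGhoeDleeUlpemt7Z1doeXl6a117aHhJWVloWXl5eol5iXp4J216aDl3Z16IaHdoeHdXST1ZaFdZiXl4WXdoeIqJeTlIbYuIKnh4XYdoeGhoZ3dWPXx5KmhoeXhoaHl4aXmIDW2Nm4gZSXlsinlJWGdXR1xvfakLiFh5eGhpeGl5WDkaKQkJCUpYKGp5WkuKiXt/bGlcNwtoWnpnSGqJeYmLmgubjZpKeYqIOElpaXyMnIdXJhoYWllYXYo4aXh6i3onCniKeFh4iIqISHh4aGp6Zwg2S317ZypriEl7anyZSRxpaYqIaHh4eFhYWEdXaWs5O3x9iWpJW3h4bJpaawgJSkgoOmloeHhpeolZd0Y5OBtuu4l3SWp7inp8iDkKTZtqi4t6RzdoeHhpekx7eGl5KkuNjHl4anp4WWtqDE2KSTt6eVx9eTcoKDkoCQtejYx5CEp6fIyKeFdnaSpYShgrbGyKZzlKHo+fjow8eggJWW15GhgJSXlYaHh4OEUsf66JaGx5Z1k8WEdLak57HHgHCFt9bYooKVlYWG+PX29Nm2t5Sn14SnpaaXlpa2lMfo14CAlOjZloWFloaDgYFilPaigaaFx8illqe4hqemp4en97RwhOimx+jE2bXGtYKQ0dK0lZemt3SGdpe3x4d3h4eG6LOQg8mXdXSohIPV9tOR1+i3ldinloN1dJWlp3eHh5W2x8eQxYKEhZSTkbPD1IGAqMjpl5bD9/bGxpLYh3d2tpOn+XCzlZV1lqfIcHCh2JGBuMmmgpCAkMHVkMfIprbZgoXno6Dnt3Wn6Nnl18Szp4DggIBgl6i3k5GicMemdMe4koT2w8D456aWpnWH15DJovf3yJSFhLeGppaRpbeU2aeiltm1pXCUhpSEdYfXgKemcYH31tXo2Ni3hZWhpJKUlGKExqinlnGVl6iHhsdyhoaS2NfWtaa2habHdnWEhZKEhqe3hqe4lJWElriXt3OGh3SjgKCAhKamdoa2t7fHtZWXppZ3loO4hZeDhLe3lXODdKPY6paEhseWhpaVpqdylafIh4eWh6d1uJaWhKa2ktiSgZfH13TFhnaXqJWVg6aEo4OFh4aGlseGl5eHp4WVyrhgdKbXx7eFdoaGdpeXlseohnaHhoa3lnaHh4eHqLa4pLKit5a4poZ2d4eXhZeFlqiop5eWp5aGhpiomJeYl4aA6NK4yLmltZaGh5eVc6bHhoWFhoV0hZWGh3aHl5iHhKXmY5OW16CllqeGhreDtYSmp6iVlaenl4eGhoaYh4aF2IZ2dIOiyaeXhrd1lqiEhseGdaiWhoaGh4eYppWVhZa2hYaHdXSUlqeGlrenuJWmt4aHp4aIh4c="/>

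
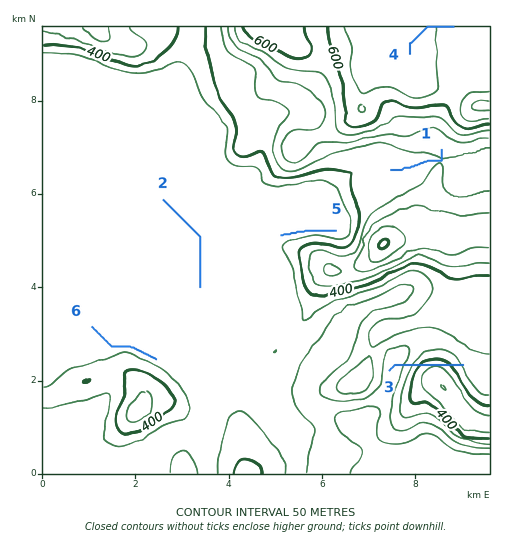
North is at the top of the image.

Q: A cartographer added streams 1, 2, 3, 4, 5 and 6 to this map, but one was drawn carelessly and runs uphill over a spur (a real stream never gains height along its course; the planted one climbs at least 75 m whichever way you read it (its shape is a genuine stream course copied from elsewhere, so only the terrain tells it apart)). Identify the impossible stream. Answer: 3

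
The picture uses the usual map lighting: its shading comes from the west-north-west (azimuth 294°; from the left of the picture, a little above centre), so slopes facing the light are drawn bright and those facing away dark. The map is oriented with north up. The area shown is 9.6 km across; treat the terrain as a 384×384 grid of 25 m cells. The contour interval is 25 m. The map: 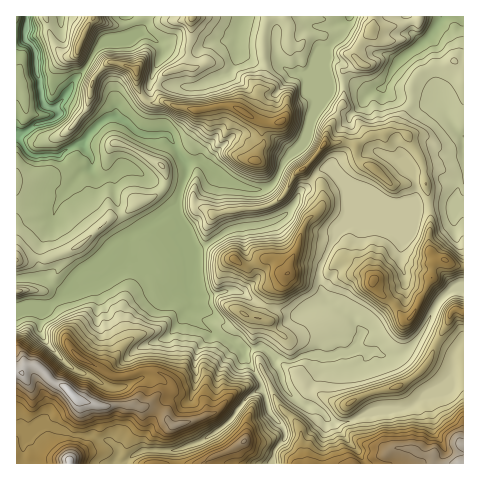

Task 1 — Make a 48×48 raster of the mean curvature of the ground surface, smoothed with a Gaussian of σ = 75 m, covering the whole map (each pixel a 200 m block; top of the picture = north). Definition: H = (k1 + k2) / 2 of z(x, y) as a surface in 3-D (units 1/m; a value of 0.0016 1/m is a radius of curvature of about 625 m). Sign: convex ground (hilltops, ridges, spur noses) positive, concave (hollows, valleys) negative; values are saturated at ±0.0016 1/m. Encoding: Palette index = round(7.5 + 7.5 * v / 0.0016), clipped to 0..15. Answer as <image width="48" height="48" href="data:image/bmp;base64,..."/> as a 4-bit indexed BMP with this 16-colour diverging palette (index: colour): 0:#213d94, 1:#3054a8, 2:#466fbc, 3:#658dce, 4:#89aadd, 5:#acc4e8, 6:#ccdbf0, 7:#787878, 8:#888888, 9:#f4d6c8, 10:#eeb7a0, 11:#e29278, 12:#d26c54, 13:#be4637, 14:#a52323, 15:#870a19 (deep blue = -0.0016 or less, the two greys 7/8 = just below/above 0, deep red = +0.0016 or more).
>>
<image width="48" height="48" href="data:image/bmp;base64,Qk32BAAAAAAAAHYAAAAoAAAAMAAAADAAAAABAAQAAAAAAIAEAAATCwAAEwsAABAAAAAAAAAAlD0hAKhUMAC8b0YAzo1lAN2qiQDoxKwA8NvMAHh4eACIiIgAyNb0AKC37gB4kuIAVGzSADdGvgAjI6UAGQqHAHd2n8ZXZmrcqrzJZWRRnJqZq5V4ZneHiXh2e7mJeGIQACWc3KqTeZlomCeaqqmnWHd3ZlVmaIeIljAFi/qaFqlWhaurqap1q3d3ZERXZnh625cwOdl5JthVWad6iKlHqndnZ6lmVVppvO24AtlyLNZkMzVWZnZWe2hlZ7mbiZqIpXnfoK4x3WRUq0NURFZnbFqEWMvu3MqXhTaI9g841DV6z8ZEVWd2WGp1fduENJmJimiVz2MsY4moeM7bqGZ3V3pa74ghQ0dnmnW1mupMN5h3ZVab/pZnd6iOlwA73ciKuoPGlYSoSpd3d2VUWNt2aJrsUDvrY4zLiJa3dUbVeJh4iHd2VG2maKvGBv2IlSZ3Z5WoZzqjVkVmd4d3ZUjXaOhgX7ZWelJGZ4V4ZUY1q4d4d3d3dkbJZ8gD33dmebp0R3hmVWpouoiIiHeGaEObdUkozZdXeJq7ZnZndYmJh3eIiHdkn5FMpEdUWLlXeIholneFSczcdXiIh3dUr/QI52Z2VXpnmYZWd3dV38hkVWd3d2VHuNoE/0RWZlZ3iXZ3d3dZymNWdUZ2dlWcpZ9AeP3JZ3dmeId3d3dXIii7yXdnZXvJZGyTI0VWhnd3d4d3iHZddmaJvLdXiIzZdFnqMlVmh2eHd3d4iHVch7hZvZZJeJu6hHm3l+mJeGV3h3eIh3VrzbiYi3ZIl3mYZWmq+reJqpdXh3iId3Vr7mrLnKdlqXiIZWrLs4dnebt1d3iId3VVi2qZaddmd2aIdlnIVId2Z3q2VneHd2aiJUVVR/dmaHd3d1fVR4d3d3eshmZ4h0fIMzNERdlld3d3d2blV4d3eHd6uYZndXi9qWZDMq63Z3d3d3a2Z4d3eHd4d7p2ZLy6zv/9UFrKZ3d3d3eWZ4d4d3d4aKu5Y7p1ZmRb9RiqZ3d1ZmemZ4d3d3h4eId6hJpWZTMQzgSoZ3ZIyXm3d4iIiHh3d3ZIpVpmVEZyP3WXZmWNqGqVd5iZmId4d2VsplllNZvnDPolZ4vqZml3h6ZXaZhpdVjNhWZVje/3Am+DV6qFZ3t3d4NkQ4V5iLyGZZdnvImnQwb3VqVGdplnh1vLtzSK3JZnZ3Z3RoeoREDfuql5aKeIhzWrz5NYl0VmVmaVlFZ3uTKNVmq7m7mXdpYSW/Y1dWd1NWiHZnq8/UNdhJh4qHdnaIu5BMxlV3ZjW864aduHvmRIpXV2iGZ3eIs0R26Wdlvd/93f7ad2jFZk3FWGZ4d3eIsbkl7UZH1rdDNFeYdznzZ0ilZ1Z5d3eJsLlD3zQ7k3NERERlq7aVd2eWZliZd3eKgKdgb1I+wbp3dVVaqIZGd1mGZlaKh3eKYamGCfz/81zLuphmWGV3d2l77HRpqYiLgJvPMe6n5yWIe5hmameId1eriHQ2eYqZQqpfkDIiiVV6Znd2e2iZdmiqZolTV2iEOcc94jVlZWVahWd3imeImIVKqprHRXiFGbVZ9lh3Z4dJh3d2emeXd4hWyoh3o2h5LLVlr7d5mKuuyYh2aomXiIdUmWeK5ldg=="/>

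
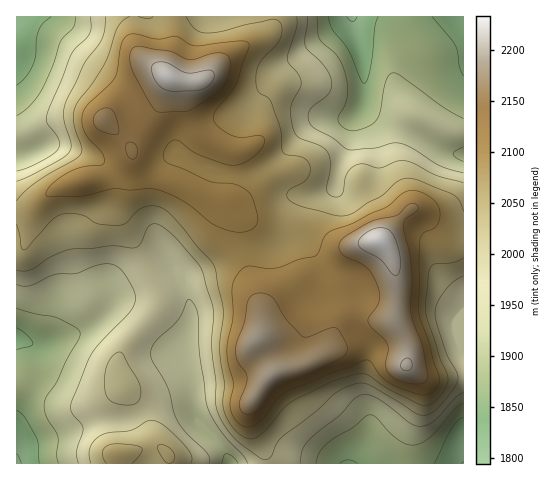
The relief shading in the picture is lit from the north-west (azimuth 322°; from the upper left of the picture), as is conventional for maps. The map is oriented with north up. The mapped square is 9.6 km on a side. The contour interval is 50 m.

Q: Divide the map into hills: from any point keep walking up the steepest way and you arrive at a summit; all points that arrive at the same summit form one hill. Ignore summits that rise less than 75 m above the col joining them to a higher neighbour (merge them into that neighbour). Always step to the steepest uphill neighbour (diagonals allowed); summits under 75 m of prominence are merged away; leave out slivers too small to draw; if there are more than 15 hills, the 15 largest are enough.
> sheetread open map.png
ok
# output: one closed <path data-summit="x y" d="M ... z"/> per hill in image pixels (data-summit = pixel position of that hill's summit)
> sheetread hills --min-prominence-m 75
<path data-summit="378 241" d="M463 16l-110 0 9 41 3 37-1 9-12 21-1 15-12 28-3 19-4 4-10 3-27 5-7 13-1 20-5 8-5 5-10 3-23 0-8 2-22 15-20 10-9 3-7-2-31 15-25 6-8 4 24 14 40 41 11 28 6 33 7 11 22 25 6 12 234-1z"/><path data-summit="168 77" d="M351 16l-334 0-1 323 18 6 11 0 10-3 25-10 16-9 14-15 4-8 4-3 29-7 31-15 7 2 9-3 20-10 22-15 8-2 23 0 13-6 7-10 1-20 7-12 6-3 21-3 10-3 4-4 3-19 12-28 2-19 11-17 1-20-3-26z"/><path data-summit="118 454" d="M116 302l-27 26-44 17-11 1 3 8 1 18-6 17-16 25 0 49 213 1-5-12-22-25-7-11-6-33-11-28-40-41z"/>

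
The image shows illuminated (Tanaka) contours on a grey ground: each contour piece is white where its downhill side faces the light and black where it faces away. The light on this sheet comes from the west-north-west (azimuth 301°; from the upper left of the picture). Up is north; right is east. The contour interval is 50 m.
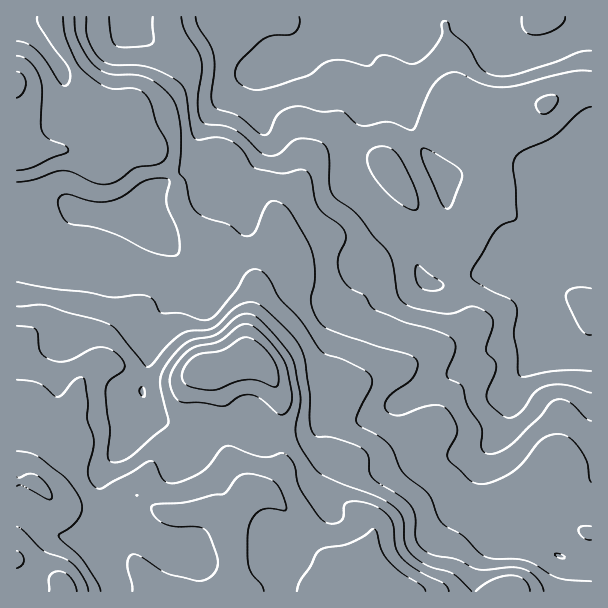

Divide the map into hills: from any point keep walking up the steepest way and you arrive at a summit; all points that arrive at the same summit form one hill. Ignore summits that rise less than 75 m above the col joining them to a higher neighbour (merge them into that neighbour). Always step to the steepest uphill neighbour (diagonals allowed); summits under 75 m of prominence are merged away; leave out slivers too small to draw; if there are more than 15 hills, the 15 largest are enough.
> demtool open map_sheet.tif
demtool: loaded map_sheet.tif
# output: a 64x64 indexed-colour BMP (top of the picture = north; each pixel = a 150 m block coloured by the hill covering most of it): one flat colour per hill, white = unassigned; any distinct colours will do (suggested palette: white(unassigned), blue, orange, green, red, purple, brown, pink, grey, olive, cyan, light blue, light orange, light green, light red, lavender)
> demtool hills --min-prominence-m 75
<image width="64" height="64" href="data:image/bmp;base64,Qk12CAAAAAAAAHYAAAAoAAAAQAAAAEAAAAABAAQAAAAAAAAIAAATCwAAEwsAABAAAAAAAAAA////ALR3HwAOf/8ALKAsACgn1gC9Z5QAS1aMAMJ34wB/f38AIr28AM++FwDox64AeLv/AIrfmACWmP8A1bDFABEREREREREREREREREREREREREREREREREREREREREREREREREREREREREREREREREREREREREREREREREREREREREREREREREREREREREREREREREREREREREREREREREREREREREREREREREREREREREREREREREREREREREREREREREREREREREREREREREREREREREREREREREREREREREREREREREREREREREREREREREREREREREREREREREREREREREREREREREREREREREREREREREREREREREREREREREREREREREREREREREREREREREREREREREREREREREREREREREREREREREREREREREREREREREREREREREREREREREREREREREREREREREREREREREREREREREREREREREREREREREREREREREREREREREREREREREREREREREREREREREREREREREREREREREREREREREREREREREREREREREREREREREREREREREREREREREREREREREREREREREREREREREREREREREREREREREREREREREREREREREREREREREREREREREREREREREREREREREREREREREREREREREREREREREREREREREREREREREREREREREREREREREREREREREREREREREREREREREREREREREREREREREREREREREREREREREREREREREREREREREREREREREREREREREREzMRERETMzMxERERERERERERERERERERERERERERERMzMzMzMzMzMzMRERERERERERERERERERERERERERERMzMzMzMzMzMzMzEREREREREREREREREREREREREREREzMzMzMzMzMzMzERERERERERERERERERERERERERERETMzMzMzMzMzMzMRERERERERERERERERERERERERERERMzMzMzMzMzMzMxEREREREREREREREREREREREREREREzMzMzMzMzMzMzERERERERERERERERERERERERERERERMzMzMzMzMzMzMREREREREREREREREREREREREREREREzMzMzMzMzMzMxERERERERERERERERERERERERERERETMzMzMzMzMzMzMRERERERERERERERERERERERERERETMzMzMzMzMzMzMxEREREREREREREREREREREREREREREzMzMzMzMzMzMzMRERERERERERERERERERERERERERERMzMzMzMzMzMzMzEREREREREREREREREREREREREREREzMzMzMzMzMzMzMzERERERERERERERERERERERERERERMzMzMzMzMzMzMzMzERERERERERERERERERERERERERETMzMzMzMzMzMzMzMzERERERERERERERERERERERERERMzMzMzMzMzMzMzMzMzERERERERERERERERERERERERERERMzMzMzMzMzMzMzMRERERERERERERERERERERERERERETMzMzMRMzMzMzMxERERERERERERERERERERERERERERMzMzERERETMzMxERERERERERERERERERERERERERERETMxEREREREzMzERERERERERERERERERERERERERERERMxERERERERMzERERERERERERERERERERERERERERERERERERERERERERERERERERERERERERERERERERERERERERERERERERERERERERERERERESIiIREiIhERERERERERERERERERERERERERERERERERIiIiIiIiIhEREREREREREREREREREREREREREREREREiIiIiIiIiIRERERERERERERERERERERERERERERERESIiIiIiIiIiIRERERERERERERERERERERERERERERERIiIiIiIiIiIiEREREREREREREREREREREREREREREREiIiIiIiIiIiIhERERERERERERERERERERERERERERESIiIiIiIiIiIiIRERERERERERERERERERERERERERERIiIiIiIiIiIiIhEREREREREREREREREREREREREREREiIiIiIiIiIiIiERERERERERERERERERERERERERERESIiIiIiIiIiIiIhERERERERERERERERERERERERERERIiIiIiIiIiIiIiEREREREREREREREREREREREREREREiIiIiIiIiIiIiIhERERERERERERERERERERERERERESIiIiIiIiIiIiIiIRERERERERERERERERERERERERERIiIiIiIiIiIiIiIiEREREREREREREREREREREREREREiIiIiIiIiIiIiIiIhERERERERERERERERERERERERESIiIiIiIiIiIiIiIiIRERERERERERERERERERERERERIiIiIiIiIiIiIiIiIiIhEREREREREREREREREREREREiIiIiIiIiIiIiIiIiIiIiERERERERERERERERERERESIiIiIiIiIiIiIiIiIiIiIhERERERERERERERERERERIiIiIiIiIiIiIiIiIiIiIiIREREREREREREREREREREiIiIiIiIiIiIiIiIiIiIiIiERERERERERERERERERESIiIiIiIiIiIiIiIiIiIiIiIRERERERERERERERERER"/>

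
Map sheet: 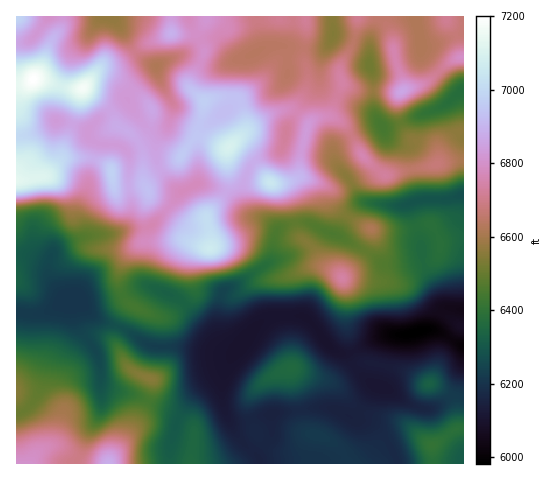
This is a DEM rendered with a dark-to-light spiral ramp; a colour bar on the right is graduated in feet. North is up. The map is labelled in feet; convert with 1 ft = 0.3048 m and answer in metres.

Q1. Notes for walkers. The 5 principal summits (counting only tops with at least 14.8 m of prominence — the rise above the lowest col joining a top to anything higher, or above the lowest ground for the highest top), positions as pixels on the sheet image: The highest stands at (33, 80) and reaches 2195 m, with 372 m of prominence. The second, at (83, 88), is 2187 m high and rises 25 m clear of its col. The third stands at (229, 147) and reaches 2163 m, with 71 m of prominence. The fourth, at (210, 249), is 2154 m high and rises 60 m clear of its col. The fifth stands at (271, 182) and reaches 2149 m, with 51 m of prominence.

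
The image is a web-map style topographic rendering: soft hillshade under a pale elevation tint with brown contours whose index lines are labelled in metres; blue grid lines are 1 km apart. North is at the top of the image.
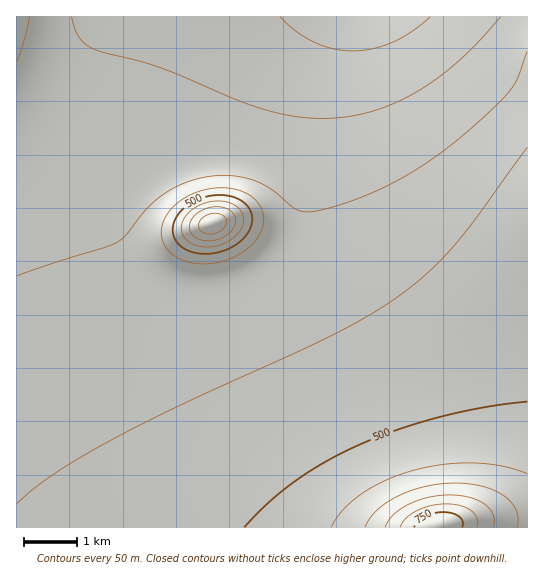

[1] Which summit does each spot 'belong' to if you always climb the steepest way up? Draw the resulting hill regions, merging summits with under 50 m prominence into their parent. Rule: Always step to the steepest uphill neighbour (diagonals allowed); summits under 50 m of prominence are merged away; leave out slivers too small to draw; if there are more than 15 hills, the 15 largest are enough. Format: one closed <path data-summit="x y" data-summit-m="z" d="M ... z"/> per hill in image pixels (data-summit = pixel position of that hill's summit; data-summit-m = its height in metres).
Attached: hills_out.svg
<path data-summit="438 527" data-summit-m="798" d="M527 16l-193 0-13 27-10 34-6 25-2 23 1 73-7 28-17 27-18 15-27 13-32 7-28-1-29-11-23-21-12-21-12-52-6-55 2-37 4-24 17-49-7-1-4 3-25 50-28 44-18 18-18 6 1 391 511-1z"/><path data-summit="213 223" data-summit-m="685" d="M333 16l-216 0-2 2-14 37-5 26-3 26 2 42 6 49 10 36 12 21 15 16 16 9 21 7 39 0 21-6 20-9 20-15 12-12 10-19 6-17 0-84 6-43 12-39z"/><path data-summit="17 17" data-summit-m="434" d="M107 16l-91 1 1 119 13-3 9-6 13-14 23-35z"/>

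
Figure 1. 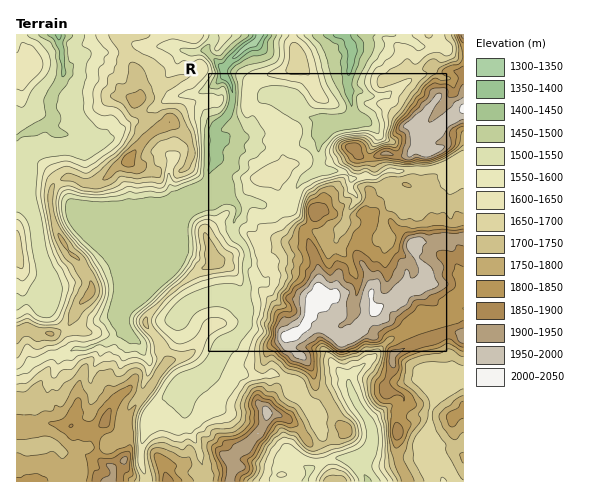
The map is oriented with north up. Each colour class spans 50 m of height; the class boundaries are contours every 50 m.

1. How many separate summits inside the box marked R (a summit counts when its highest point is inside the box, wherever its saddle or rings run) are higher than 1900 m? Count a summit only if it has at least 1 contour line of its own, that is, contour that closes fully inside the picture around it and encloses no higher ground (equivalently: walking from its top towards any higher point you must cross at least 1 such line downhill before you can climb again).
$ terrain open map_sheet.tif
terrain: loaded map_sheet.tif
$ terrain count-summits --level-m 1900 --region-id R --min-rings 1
3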